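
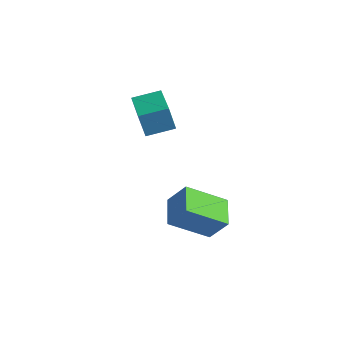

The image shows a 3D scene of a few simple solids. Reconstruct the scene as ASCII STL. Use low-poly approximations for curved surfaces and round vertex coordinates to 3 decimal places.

solid 
facet normal -0.593 -0.598 0.540
outer loop
vertex 3.233 -3.855 -1.534
vertex 2.436 -2.766 -1.203
vertex 2.492 -4.075 -2.592
endloop
endfacet
facet normal 0.573 -0.784 -0.238
outer loop
vertex 3.684 -2.874 -3.677
vertex 3.233 -3.855 -1.534
vertex 2.492 -4.075 -2.592
endloop
endfacet
facet normal -0.593 -0.598 0.539
outer loop
vertex 2.492 -4.075 -2.592
vertex 2.436 -2.766 -1.203
vertex 1.695 -2.985 -2.261
endloop
endfacet
facet normal -0.565 -0.168 -0.807
outer loop
vertex 1.695 -2.985 -2.261
vertex 3.684 -2.874 -3.677
vertex 2.492 -4.075 -2.592
endloop
endfacet
facet normal 0.565 0.168 0.807
outer loop
vertex 3.233 -3.855 -1.534
vertex 3.628 -1.565 -2.288
vertex 2.436 -2.766 -1.203
endloop
endfacet
facet normal 0.573 -0.784 -0.239
outer loop
vertex 4.425 -2.655 -2.619
vertex 3.233 -3.855 -1.534
vertex 3.684 -2.874 -3.677
endloop
endfacet
facet normal 0.565 0.168 0.807
outer loop
vertex 4.425 -2.655 -2.619
vertex 3.628 -1.565 -2.288
vertex 3.233 -3.855 -1.534
endloop
endfacet
facet normal -0.573 0.784 0.239
outer loop
vertex 2.436 -2.766 -1.203
vertex 3.628 -1.565 -2.288
vertex 1.695 -2.985 -2.261
endloop
endfacet
facet normal -0.565 -0.168 -0.807
outer loop
vertex 2.887 -1.785 -3.346
vertex 3.684 -2.874 -3.677
vertex 1.695 -2.985 -2.261
endloop
endfacet
facet normal -0.573 0.784 0.238
outer loop
vertex 1.695 -2.985 -2.261
vertex 3.628 -1.565 -2.288
vertex 2.887 -1.785 -3.346
endloop
endfacet
facet normal 0.593 0.598 -0.539
outer loop
vertex 2.887 -1.785 -3.346
vertex 4.425 -2.655 -2.619
vertex 3.684 -2.874 -3.677
endloop
endfacet
facet normal 0.593 0.598 -0.540
outer loop
vertex 3.628 -1.565 -2.288
vertex 4.425 -2.655 -2.619
vertex 2.887 -1.785 -3.346
endloop
endfacet
facet normal -0.706 0.688 -0.169
outer loop
vertex -0.716 -2.122 2.367
vertex 0.095 -1.224 2.635
vertex -0.41 -2.075 1.28
endloop
endfacet
facet normal -0.655 -0.725 -0.216
outer loop
vertex 0.945 -3.396 1.605
vertex -0.716 -2.122 2.367
vertex -0.41 -2.075 1.28
endloop
endfacet
facet normal -0.705 0.688 -0.169
outer loop
vertex -0.41 -2.075 1.28
vertex 0.095 -1.224 2.635
vertex 0.402 -1.177 1.548
endloop
endfacet
facet normal 0.271 0.042 -0.962
outer loop
vertex 0.402 -1.177 1.548
vertex 0.945 -3.396 1.605
vertex -0.41 -2.075 1.28
endloop
endfacet
facet normal -0.271 -0.042 0.962
outer loop
vertex -0.716 -2.122 2.367
vertex 1.45 -2.545 2.96
vertex 0.095 -1.224 2.635
endloop
endfacet
facet normal -0.655 -0.724 -0.216
outer loop
vertex 0.638 -3.443 2.692
vertex -0.716 -2.122 2.367
vertex 0.945 -3.396 1.605
endloop
endfacet
facet normal -0.271 -0.042 0.962
outer loop
vertex 0.638 -3.443 2.692
vertex 1.45 -2.545 2.96
vertex -0.716 -2.122 2.367
endloop
endfacet
facet normal 0.654 0.725 0.216
outer loop
vertex 0.095 -1.224 2.635
vertex 1.45 -2.545 2.96
vertex 0.402 -1.177 1.548
endloop
endfacet
facet normal 0.272 0.042 -0.962
outer loop
vertex 1.756 -2.498 1.873
vertex 0.945 -3.396 1.605
vertex 0.402 -1.177 1.548
endloop
endfacet
facet normal 0.655 0.724 0.216
outer loop
vertex 0.402 -1.177 1.548
vertex 1.45 -2.545 2.96
vertex 1.756 -2.498 1.873
endloop
endfacet
facet normal 0.706 -0.688 0.170
outer loop
vertex 1.756 -2.498 1.873
vertex 0.638 -3.443 2.692
vertex 0.945 -3.396 1.605
endloop
endfacet
facet normal 0.705 -0.688 0.169
outer loop
vertex 1.45 -2.545 2.96
vertex 0.638 -3.443 2.692
vertex 1.756 -2.498 1.873
endloop
endfacet

endsolid


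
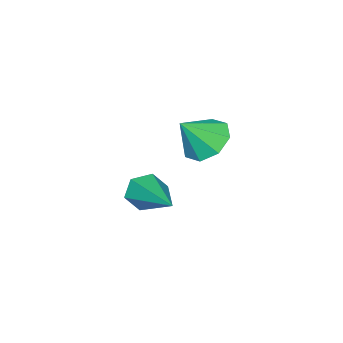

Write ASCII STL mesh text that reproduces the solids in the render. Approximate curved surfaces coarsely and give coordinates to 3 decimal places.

solid 
facet normal -0.618 0.261 -0.742
outer loop
vertex 2.872 -0.06 -0.172
vertex 2.432 0.205 0.288
vertex 2.967 0.449 -0.072
endloop
endfacet
facet normal 0.976 -0.151 -0.157
outer loop
vertex 2.872 -0.06 -0.172
vertex 2.967 0.449 -0.072
vertex 3.068 -0.065 1.052
endloop
endfacet
facet normal -0.618 0.263 -0.741
outer loop
vertex 2.967 0.449 -0.072
vertex 2.432 0.205 0.288
vertex 2.749 0.816 0.24
endloop
endfacet
facet normal 0.894 0.432 0.117
outer loop
vertex 2.967 0.449 -0.072
vertex 2.749 0.816 0.24
vertex 3.068 -0.065 1.052
endloop
endfacet
facet normal -0.618 0.262 -0.741
outer loop
vertex 2.749 0.816 0.24
vertex 2.432 0.205 0.288
vertex 2.345 0.825 0.58
endloop
endfacet
facet normal 0.480 0.682 0.552
outer loop
vertex 2.749 0.816 0.24
vertex 2.345 0.825 0.58
vertex 3.068 -0.065 1.052
endloop
endfacet
facet normal -0.618 0.262 -0.741
outer loop
vertex 2.345 0.825 0.58
vertex 2.432 0.205 0.288
vertex 1.992 0.47 0.749
endloop
endfacet
facet normal -0.027 0.451 0.892
outer loop
vertex 2.345 0.825 0.58
vertex 1.992 0.47 0.749
vertex 3.068 -0.065 1.052
endloop
endfacet
facet normal -0.618 0.264 -0.741
outer loop
vertex 1.992 0.47 0.749
vertex 2.432 0.205 0.288
vertex 1.896 -0.039 0.648
endloop
endfacet
facet normal -0.326 -0.125 0.937
outer loop
vertex 1.992 0.47 0.749
vertex 1.896 -0.039 0.648
vertex 3.068 -0.065 1.052
endloop
endfacet
facet normal -0.617 0.262 -0.742
outer loop
vertex 1.896 -0.039 0.648
vertex 2.432 0.205 0.288
vertex 2.114 -0.406 0.337
endloop
endfacet
facet normal -0.244 -0.707 0.663
outer loop
vertex 1.896 -0.039 0.648
vertex 2.114 -0.406 0.337
vertex 3.068 -0.065 1.052
endloop
endfacet
facet normal -0.618 0.262 -0.741
outer loop
vertex 2.114 -0.406 0.337
vertex 2.432 0.205 0.288
vertex 2.518 -0.414 -0.003
endloop
endfacet
facet normal 0.172 -0.958 0.227
outer loop
vertex 2.114 -0.406 0.337
vertex 2.518 -0.414 -0.003
vertex 3.068 -0.065 1.052
endloop
endfacet
facet normal -0.617 0.263 -0.742
outer loop
vertex 2.518 -0.414 -0.003
vertex 2.432 0.205 0.288
vertex 2.872 -0.06 -0.172
endloop
endfacet
facet normal 0.676 -0.729 -0.111
outer loop
vertex 2.518 -0.414 -0.003
vertex 2.872 -0.06 -0.172
vertex 3.068 -0.065 1.052
endloop
endfacet
facet normal -0.484 -0.800 -0.355
outer loop
vertex 2.485 -2.052 -1.967
vertex 2.282 -1.738 -2.398
vertex 2.778 -2.013 -2.455
endloop
endfacet
facet normal 0.803 -0.388 0.451
outer loop
vertex 2.485 -2.052 -1.967
vertex 2.778 -2.013 -2.455
vertex 3.258 -0.122 -1.682
endloop
endfacet
facet normal -0.484 -0.801 -0.353
outer loop
vertex 2.778 -2.013 -2.455
vertex 2.282 -1.738 -2.398
vertex 2.574 -1.7 -2.885
endloop
endfacet
facet normal 0.891 -0.041 -0.453
outer loop
vertex 2.778 -2.013 -2.455
vertex 2.574 -1.7 -2.885
vertex 3.258 -0.122 -1.682
endloop
endfacet
facet normal -0.484 -0.801 -0.353
outer loop
vertex 2.574 -1.7 -2.885
vertex 2.282 -1.738 -2.398
vertex 2.078 -1.425 -2.828
endloop
endfacet
facet normal 0.203 0.536 -0.819
outer loop
vertex 2.574 -1.7 -2.885
vertex 2.078 -1.425 -2.828
vertex 3.258 -0.122 -1.682
endloop
endfacet
facet normal -0.482 -0.801 -0.354
outer loop
vertex 2.078 -1.425 -2.828
vertex 2.282 -1.738 -2.398
vertex 1.785 -1.464 -2.341
endloop
endfacet
facet normal -0.573 0.769 -0.283
outer loop
vertex 2.078 -1.425 -2.828
vertex 1.785 -1.464 -2.341
vertex 3.258 -0.122 -1.682
endloop
endfacet
facet normal -0.482 -0.801 -0.354
outer loop
vertex 1.785 -1.464 -2.341
vertex 2.282 -1.738 -2.398
vertex 1.989 -1.777 -1.91
endloop
endfacet
facet normal -0.662 0.422 0.620
outer loop
vertex 1.785 -1.464 -2.341
vertex 1.989 -1.777 -1.91
vertex 3.258 -0.122 -1.682
endloop
endfacet
facet normal -0.484 -0.800 -0.355
outer loop
vertex 1.989 -1.777 -1.91
vertex 2.282 -1.738 -2.398
vertex 2.485 -2.052 -1.967
endloop
endfacet
facet normal 0.027 -0.156 0.987
outer loop
vertex 1.989 -1.777 -1.91
vertex 2.485 -2.052 -1.967
vertex 3.258 -0.122 -1.682
endloop
endfacet

endsolid


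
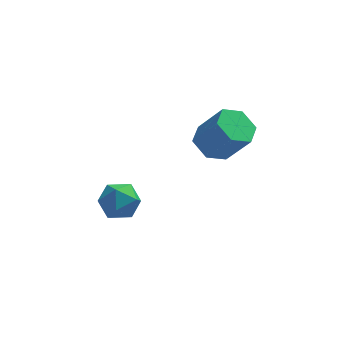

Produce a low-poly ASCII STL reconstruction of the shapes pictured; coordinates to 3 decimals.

solid 
facet normal -0.518 0.270 -0.812
outer loop
vertex 2.563 -4.226 0.564
vertex 2.054 -3.632 1.086
vertex 2.848 -3.337 0.678
endloop
endfacet
facet normal 0.800 -0.183 -0.572
outer loop
vertex 2.563 -4.226 0.564
vertex 2.848 -3.337 0.678
vertex 3.475 -4.701 1.992
endloop
endfacet
facet normal 0.800 -0.183 -0.571
outer loop
vertex 3.475 -4.701 1.992
vertex 2.848 -3.337 0.678
vertex 3.759 -3.813 2.106
endloop
endfacet
facet normal 0.518 -0.270 0.812
outer loop
vertex 3.475 -4.701 1.992
vertex 3.759 -3.813 2.106
vertex 2.966 -4.108 2.514
endloop
endfacet
facet normal -0.518 0.270 -0.812
outer loop
vertex 2.848 -3.337 0.678
vertex 2.054 -3.632 1.086
vertex 2.339 -2.744 1.2
endloop
endfacet
facet normal 0.662 0.727 -0.180
outer loop
vertex 2.848 -3.337 0.678
vertex 2.339 -2.744 1.2
vertex 3.759 -3.813 2.106
endloop
endfacet
facet normal 0.663 0.726 -0.182
outer loop
vertex 3.759 -3.813 2.106
vertex 2.339 -2.744 1.2
vertex 3.251 -3.219 2.628
endloop
endfacet
facet normal 0.518 -0.270 0.812
outer loop
vertex 3.759 -3.813 2.106
vertex 3.251 -3.219 2.628
vertex 2.966 -4.108 2.514
endloop
endfacet
facet normal -0.518 0.270 -0.812
outer loop
vertex 2.339 -2.744 1.2
vertex 2.054 -3.632 1.086
vertex 1.545 -3.039 1.608
endloop
endfacet
facet normal -0.137 0.910 0.391
outer loop
vertex 2.339 -2.744 1.2
vertex 1.545 -3.039 1.608
vertex 3.251 -3.219 2.628
endloop
endfacet
facet normal -0.137 0.910 0.391
outer loop
vertex 3.251 -3.219 2.628
vertex 1.545 -3.039 1.608
vertex 2.457 -3.514 3.036
endloop
endfacet
facet normal 0.518 -0.270 0.812
outer loop
vertex 3.251 -3.219 2.628
vertex 2.457 -3.514 3.036
vertex 2.966 -4.108 2.514
endloop
endfacet
facet normal -0.518 0.270 -0.812
outer loop
vertex 1.545 -3.039 1.608
vertex 2.054 -3.632 1.086
vertex 1.261 -3.927 1.494
endloop
endfacet
facet normal -0.800 0.182 0.572
outer loop
vertex 1.545 -3.039 1.608
vertex 1.261 -3.927 1.494
vertex 2.457 -3.514 3.036
endloop
endfacet
facet normal -0.800 0.183 0.571
outer loop
vertex 2.457 -3.514 3.036
vertex 1.261 -3.927 1.494
vertex 2.172 -4.403 2.922
endloop
endfacet
facet normal 0.518 -0.270 0.812
outer loop
vertex 2.457 -3.514 3.036
vertex 2.172 -4.403 2.922
vertex 2.966 -4.108 2.514
endloop
endfacet
facet normal -0.518 0.270 -0.812
outer loop
vertex 1.261 -3.927 1.494
vertex 2.054 -3.632 1.086
vertex 1.769 -4.521 0.972
endloop
endfacet
facet normal -0.663 -0.726 0.181
outer loop
vertex 1.261 -3.927 1.494
vertex 1.769 -4.521 0.972
vertex 2.172 -4.403 2.922
endloop
endfacet
facet normal -0.662 -0.727 0.181
outer loop
vertex 2.172 -4.403 2.922
vertex 1.769 -4.521 0.972
vertex 2.681 -4.996 2.4
endloop
endfacet
facet normal 0.518 -0.270 0.812
outer loop
vertex 2.172 -4.403 2.922
vertex 2.681 -4.996 2.4
vertex 2.966 -4.108 2.514
endloop
endfacet
facet normal -0.518 0.270 -0.812
outer loop
vertex 1.769 -4.521 0.972
vertex 2.054 -3.632 1.086
vertex 2.563 -4.226 0.564
endloop
endfacet
facet normal 0.137 -0.910 -0.391
outer loop
vertex 1.769 -4.521 0.972
vertex 2.563 -4.226 0.564
vertex 2.681 -4.996 2.4
endloop
endfacet
facet normal 0.137 -0.910 -0.391
outer loop
vertex 2.681 -4.996 2.4
vertex 2.563 -4.226 0.564
vertex 3.475 -4.701 1.992
endloop
endfacet
facet normal 0.518 -0.270 0.812
outer loop
vertex 2.681 -4.996 2.4
vertex 3.475 -4.701 1.992
vertex 2.966 -4.108 2.514
endloop
endfacet
facet normal 0.075 0.913 0.401
outer loop
vertex -1.458 -2.418 -2.886
vertex -2.083 -2.677 -2.18
vertex -1.122 -2.81 -2.056
endloop
endfacet
facet normal 0.680 0.730 0.069
outer loop
vertex -1.458 -2.418 -2.886
vertex -1.122 -2.81 -2.056
vertex -0.742 -3.083 -2.915
endloop
endfacet
facet normal 0.524 0.591 -0.614
outer loop
vertex -1.458 -2.418 -2.886
vertex -0.742 -3.083 -2.915
vertex -1.468 -3.119 -3.569
endloop
endfacet
facet normal -0.176 0.688 -0.704
outer loop
vertex -1.458 -2.418 -2.886
vertex -1.468 -3.119 -3.569
vertex -2.297 -2.867 -3.115
endloop
endfacet
facet normal -0.454 0.888 -0.076
outer loop
vertex -1.458 -2.418 -2.886
vertex -2.297 -2.867 -3.115
vertex -2.083 -2.677 -2.18
endloop
endfacet
facet normal 0.921 0.129 0.367
outer loop
vertex -0.742 -3.083 -2.915
vertex -1.122 -2.81 -2.056
vertex -0.923 -3.753 -2.225
endloop
endfacet
facet normal -0.058 0.425 0.903
outer loop
vertex -1.122 -2.81 -2.056
vertex -2.083 -2.677 -2.18
vertex -1.752 -3.501 -1.771
endloop
endfacet
facet normal -0.915 0.383 0.132
outer loop
vertex -2.083 -2.677 -2.18
vertex -2.297 -2.867 -3.115
vertex -2.478 -3.537 -2.425
endloop
endfacet
facet normal -0.465 0.060 -0.883
outer loop
vertex -2.297 -2.867 -3.115
vertex -1.468 -3.119 -3.569
vertex -2.098 -3.81 -3.284
endloop
endfacet
facet normal 0.669 -0.097 -0.737
outer loop
vertex -1.468 -3.119 -3.569
vertex -0.742 -3.083 -2.915
vertex -1.137 -3.943 -3.16
endloop
endfacet
facet normal 0.176 -0.688 0.704
outer loop
vertex -1.762 -4.202 -2.454
vertex -0.923 -3.753 -2.225
vertex -1.752 -3.501 -1.771
endloop
endfacet
facet normal -0.524 -0.591 0.614
outer loop
vertex -1.762 -4.202 -2.454
vertex -1.752 -3.501 -1.771
vertex -2.478 -3.537 -2.425
endloop
endfacet
facet normal -0.680 -0.730 -0.069
outer loop
vertex -1.762 -4.202 -2.454
vertex -2.478 -3.537 -2.425
vertex -2.098 -3.81 -3.284
endloop
endfacet
facet normal -0.075 -0.913 -0.401
outer loop
vertex -1.762 -4.202 -2.454
vertex -2.098 -3.81 -3.284
vertex -1.137 -3.943 -3.16
endloop
endfacet
facet normal 0.454 -0.888 0.076
outer loop
vertex -1.762 -4.202 -2.454
vertex -1.137 -3.943 -3.16
vertex -0.923 -3.753 -2.225
endloop
endfacet
facet normal 0.465 -0.060 0.883
outer loop
vertex -1.752 -3.501 -1.771
vertex -0.923 -3.753 -2.225
vertex -1.122 -2.81 -2.056
endloop
endfacet
facet normal -0.669 0.097 0.737
outer loop
vertex -2.478 -3.537 -2.425
vertex -1.752 -3.501 -1.771
vertex -2.083 -2.677 -2.18
endloop
endfacet
facet normal -0.921 -0.129 -0.367
outer loop
vertex -2.098 -3.81 -3.284
vertex -2.478 -3.537 -2.425
vertex -2.297 -2.867 -3.115
endloop
endfacet
facet normal 0.058 -0.425 -0.903
outer loop
vertex -1.137 -3.943 -3.16
vertex -2.098 -3.81 -3.284
vertex -1.468 -3.119 -3.569
endloop
endfacet
facet normal 0.915 -0.383 -0.132
outer loop
vertex -0.923 -3.753 -2.225
vertex -1.137 -3.943 -3.16
vertex -0.742 -3.083 -2.915
endloop
endfacet

endsolid


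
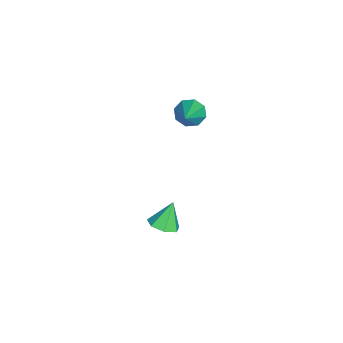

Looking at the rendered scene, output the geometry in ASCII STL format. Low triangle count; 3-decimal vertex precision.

solid 
facet normal -0.836 0.040 -0.548
outer loop
vertex -0.653 -1.415 1.86
vertex -1.049 -1.254 2.476
vertex -0.689 -0.85 1.956
endloop
endfacet
facet normal 0.805 0.149 -0.574
outer loop
vertex -0.653 -1.415 1.86
vertex -0.689 -0.85 1.956
vertex 0.489 -1.326 3.484
endloop
endfacet
facet normal -0.835 0.039 -0.548
outer loop
vertex -0.689 -0.85 1.956
vertex -1.049 -1.254 2.476
vertex -0.937 -0.522 2.357
endloop
endfacet
facet normal 0.613 0.754 -0.238
outer loop
vertex -0.689 -0.85 1.956
vertex -0.937 -0.522 2.357
vertex 0.489 -1.326 3.484
endloop
endfacet
facet normal -0.836 0.039 -0.547
outer loop
vertex -0.937 -0.522 2.357
vertex -1.049 -1.254 2.476
vertex -1.25 -0.622 2.828
endloop
endfacet
facet normal 0.236 0.907 0.349
outer loop
vertex -0.937 -0.522 2.357
vertex -1.25 -0.622 2.828
vertex 0.489 -1.326 3.484
endloop
endfacet
facet normal -0.836 0.039 -0.548
outer loop
vertex -1.25 -0.622 2.828
vertex -1.049 -1.254 2.476
vertex -1.445 -1.093 3.092
endloop
endfacet
facet normal -0.109 0.520 0.847
outer loop
vertex -1.25 -0.622 2.828
vertex -1.445 -1.093 3.092
vertex 0.489 -1.326 3.484
endloop
endfacet
facet normal -0.836 0.040 -0.548
outer loop
vertex -1.445 -1.093 3.092
vertex -1.049 -1.254 2.476
vertex -1.409 -1.658 2.996
endloop
endfacet
facet normal -0.216 -0.177 0.960
outer loop
vertex -1.445 -1.093 3.092
vertex -1.409 -1.658 2.996
vertex 0.489 -1.326 3.484
endloop
endfacet
facet normal -0.835 0.039 -0.548
outer loop
vertex -1.409 -1.658 2.996
vertex -1.049 -1.254 2.476
vertex -1.161 -1.986 2.595
endloop
endfacet
facet normal -0.024 -0.781 0.624
outer loop
vertex -1.409 -1.658 2.996
vertex -1.161 -1.986 2.595
vertex 0.489 -1.326 3.484
endloop
endfacet
facet normal -0.836 0.039 -0.548
outer loop
vertex -1.161 -1.986 2.595
vertex -1.049 -1.254 2.476
vertex -0.848 -1.885 2.125
endloop
endfacet
facet normal 0.355 -0.934 0.035
outer loop
vertex -1.161 -1.986 2.595
vertex -0.848 -1.885 2.125
vertex 0.489 -1.326 3.484
endloop
endfacet
facet normal -0.836 0.038 -0.547
outer loop
vertex -0.848 -1.885 2.125
vertex -1.049 -1.254 2.476
vertex -0.653 -1.415 1.86
endloop
endfacet
facet normal 0.698 -0.549 -0.460
outer loop
vertex -0.848 -1.885 2.125
vertex -0.653 -1.415 1.86
vertex 0.489 -1.326 3.484
endloop
endfacet
facet normal 0.364 -0.283 -0.887
outer loop
vertex 2.008 -2.089 -3.41
vertex 1.283 -2.217 -3.667
vertex 1.703 -1.561 -3.704
endloop
endfacet
facet normal 0.563 0.626 0.539
outer loop
vertex 2.008 -2.089 -3.41
vertex 1.703 -1.561 -3.704
vertex 0.777 -1.823 -2.433
endloop
endfacet
facet normal 0.363 -0.283 -0.888
outer loop
vertex 1.703 -1.561 -3.704
vertex 1.283 -2.217 -3.667
vertex 1.082 -1.527 -3.969
endloop
endfacet
facet normal -0.025 0.983 0.184
outer loop
vertex 1.703 -1.561 -3.704
vertex 1.082 -1.527 -3.969
vertex 0.777 -1.823 -2.433
endloop
endfacet
facet normal 0.363 -0.283 -0.888
outer loop
vertex 1.082 -1.527 -3.969
vertex 1.283 -2.217 -3.667
vertex 0.611 -2.012 -4.007
endloop
endfacet
facet normal -0.717 0.697 -0.008
outer loop
vertex 1.082 -1.527 -3.969
vertex 0.611 -2.012 -4.007
vertex 0.777 -1.823 -2.433
endloop
endfacet
facet normal 0.363 -0.282 -0.888
outer loop
vertex 0.611 -2.012 -4.007
vertex 1.283 -2.217 -3.667
vertex 0.647 -2.652 -3.789
endloop
endfacet
facet normal -0.994 -0.019 0.107
outer loop
vertex 0.611 -2.012 -4.007
vertex 0.647 -2.652 -3.789
vertex 0.777 -1.823 -2.433
endloop
endfacet
facet normal 0.364 -0.284 -0.887
outer loop
vertex 0.647 -2.652 -3.789
vertex 1.283 -2.217 -3.667
vertex 1.161 -2.964 -3.478
endloop
endfacet
facet normal -0.646 -0.622 0.442
outer loop
vertex 0.647 -2.652 -3.789
vertex 1.161 -2.964 -3.478
vertex 0.777 -1.823 -2.433
endloop
endfacet
facet normal 0.363 -0.284 -0.887
outer loop
vertex 1.161 -2.964 -3.478
vertex 1.283 -2.217 -3.667
vertex 1.767 -2.714 -3.31
endloop
endfacet
facet normal 0.066 -0.662 0.747
outer loop
vertex 1.161 -2.964 -3.478
vertex 1.767 -2.714 -3.31
vertex 0.777 -1.823 -2.433
endloop
endfacet
facet normal 0.364 -0.282 -0.887
outer loop
vertex 1.767 -2.714 -3.31
vertex 1.283 -2.217 -3.667
vertex 2.008 -2.089 -3.41
endloop
endfacet
facet normal 0.604 -0.106 0.790
outer loop
vertex 1.767 -2.714 -3.31
vertex 2.008 -2.089 -3.41
vertex 0.777 -1.823 -2.433
endloop
endfacet

endsolid


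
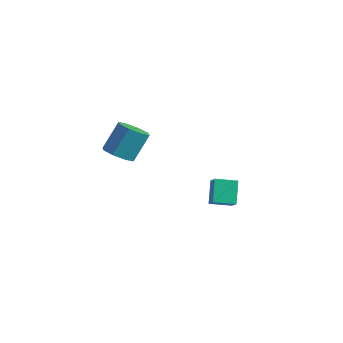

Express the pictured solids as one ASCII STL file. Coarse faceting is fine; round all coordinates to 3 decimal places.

solid 
facet normal -0.675 -0.710 0.199
outer loop
vertex -1.937 1.162 -4.078
vertex -2.502 2.015 -2.954
vertex -2.548 1.57 -4.695
endloop
endfacet
facet normal 0.372 -0.561 -0.739
outer loop
vertex -1.698 2.465 -4.946
vertex -1.937 1.162 -4.078
vertex -2.548 1.57 -4.695
endloop
endfacet
facet normal -0.675 -0.711 0.199
outer loop
vertex -2.548 1.57 -4.695
vertex -2.502 2.015 -2.954
vertex -3.114 2.423 -3.571
endloop
endfacet
facet normal -0.637 0.425 -0.643
outer loop
vertex -3.114 2.423 -3.571
vertex -1.698 2.465 -4.946
vertex -2.548 1.57 -4.695
endloop
endfacet
facet normal 0.637 -0.425 0.643
outer loop
vertex -1.937 1.162 -4.078
vertex -1.652 2.91 -3.205
vertex -2.502 2.015 -2.954
endloop
endfacet
facet normal 0.372 -0.561 -0.740
outer loop
vertex -1.086 2.057 -4.329
vertex -1.937 1.162 -4.078
vertex -1.698 2.465 -4.946
endloop
endfacet
facet normal 0.637 -0.425 0.643
outer loop
vertex -1.086 2.057 -4.329
vertex -1.652 2.91 -3.205
vertex -1.937 1.162 -4.078
endloop
endfacet
facet normal -0.372 0.561 0.740
outer loop
vertex -2.502 2.015 -2.954
vertex -1.652 2.91 -3.205
vertex -3.114 2.423 -3.571
endloop
endfacet
facet normal -0.637 0.425 -0.643
outer loop
vertex -2.263 3.318 -3.822
vertex -1.698 2.465 -4.946
vertex -3.114 2.423 -3.571
endloop
endfacet
facet normal -0.372 0.561 0.739
outer loop
vertex -3.114 2.423 -3.571
vertex -1.652 2.91 -3.205
vertex -2.263 3.318 -3.822
endloop
endfacet
facet normal 0.675 0.710 -0.200
outer loop
vertex -2.263 3.318 -3.822
vertex -1.086 2.057 -4.329
vertex -1.698 2.465 -4.946
endloop
endfacet
facet normal 0.675 0.710 -0.199
outer loop
vertex -1.652 2.91 -3.205
vertex -1.086 2.057 -4.329
vertex -2.263 3.318 -3.822
endloop
endfacet
facet normal -0.097 -0.566 -0.819
outer loop
vertex -2.855 -4.571 1.777
vertex -3.657 -4.217 1.627
vertex -2.825 -4.013 1.388
endloop
endfacet
facet normal 0.994 -0.092 -0.055
outer loop
vertex -2.855 -4.571 1.777
vertex -2.825 -4.013 1.388
vertex -2.68 -3.558 3.242
endloop
endfacet
facet normal 0.994 -0.092 -0.055
outer loop
vertex -2.68 -3.558 3.242
vertex -2.825 -4.013 1.388
vertex -2.65 -3.0 2.853
endloop
endfacet
facet normal 0.098 0.566 0.819
outer loop
vertex -2.68 -3.558 3.242
vertex -2.65 -3.0 2.853
vertex -3.483 -3.203 3.093
endloop
endfacet
facet normal -0.097 -0.565 -0.819
outer loop
vertex -2.825 -4.013 1.388
vertex -3.657 -4.217 1.627
vertex -3.282 -3.574 1.139
endloop
endfacet
facet normal 0.735 0.514 -0.443
outer loop
vertex -2.825 -4.013 1.388
vertex -3.282 -3.574 1.139
vertex -2.65 -3.0 2.853
endloop
endfacet
facet normal 0.734 0.515 -0.443
outer loop
vertex -2.65 -3.0 2.853
vertex -3.282 -3.574 1.139
vertex -3.108 -2.561 2.604
endloop
endfacet
facet normal 0.098 0.566 0.818
outer loop
vertex -2.65 -3.0 2.853
vertex -3.108 -2.561 2.604
vertex -3.483 -3.203 3.093
endloop
endfacet
facet normal -0.096 -0.565 -0.819
outer loop
vertex -3.282 -3.574 1.139
vertex -3.657 -4.217 1.627
vertex -3.96 -3.512 1.176
endloop
endfacet
facet normal 0.044 0.819 -0.572
outer loop
vertex -3.282 -3.574 1.139
vertex -3.96 -3.512 1.176
vertex -3.108 -2.561 2.604
endloop
endfacet
facet normal 0.045 0.819 -0.572
outer loop
vertex -3.108 -2.561 2.604
vertex -3.96 -3.512 1.176
vertex -3.785 -2.498 2.641
endloop
endfacet
facet normal 0.097 0.566 0.818
outer loop
vertex -3.108 -2.561 2.604
vertex -3.785 -2.498 2.641
vertex -3.483 -3.203 3.093
endloop
endfacet
facet normal -0.098 -0.566 -0.819
outer loop
vertex -3.96 -3.512 1.176
vertex -3.657 -4.217 1.627
vertex -4.46 -3.862 1.478
endloop
endfacet
facet normal -0.672 0.644 -0.366
outer loop
vertex -3.96 -3.512 1.176
vertex -4.46 -3.862 1.478
vertex -3.785 -2.498 2.641
endloop
endfacet
facet normal -0.672 0.644 -0.365
outer loop
vertex -3.785 -2.498 2.641
vertex -4.46 -3.862 1.478
vertex -4.285 -2.849 2.943
endloop
endfacet
facet normal 0.097 0.566 0.819
outer loop
vertex -3.785 -2.498 2.641
vertex -4.285 -2.849 2.943
vertex -3.483 -3.203 3.093
endloop
endfacet
facet normal -0.098 -0.566 -0.819
outer loop
vertex -4.46 -3.862 1.478
vertex -3.657 -4.217 1.627
vertex -4.49 -4.42 1.867
endloop
endfacet
facet normal -0.994 0.092 0.055
outer loop
vertex -4.46 -3.862 1.478
vertex -4.49 -4.42 1.867
vertex -4.285 -2.849 2.943
endloop
endfacet
facet normal -0.994 0.092 0.055
outer loop
vertex -4.285 -2.849 2.943
vertex -4.49 -4.42 1.867
vertex -4.315 -3.407 3.332
endloop
endfacet
facet normal 0.097 0.566 0.819
outer loop
vertex -4.285 -2.849 2.943
vertex -4.315 -3.407 3.332
vertex -3.483 -3.203 3.093
endloop
endfacet
facet normal -0.098 -0.566 -0.818
outer loop
vertex -4.49 -4.42 1.867
vertex -3.657 -4.217 1.627
vertex -4.032 -4.859 2.116
endloop
endfacet
facet normal -0.734 -0.514 0.443
outer loop
vertex -4.49 -4.42 1.867
vertex -4.032 -4.859 2.116
vertex -4.315 -3.407 3.332
endloop
endfacet
facet normal -0.735 -0.514 0.443
outer loop
vertex -4.315 -3.407 3.332
vertex -4.032 -4.859 2.116
vertex -3.858 -3.846 3.581
endloop
endfacet
facet normal 0.097 0.565 0.819
outer loop
vertex -4.315 -3.407 3.332
vertex -3.858 -3.846 3.581
vertex -3.483 -3.203 3.093
endloop
endfacet
facet normal -0.097 -0.566 -0.818
outer loop
vertex -4.032 -4.859 2.116
vertex -3.657 -4.217 1.627
vertex -3.355 -4.922 2.079
endloop
endfacet
facet normal -0.045 -0.819 0.572
outer loop
vertex -4.032 -4.859 2.116
vertex -3.355 -4.922 2.079
vertex -3.858 -3.846 3.581
endloop
endfacet
facet normal -0.044 -0.819 0.572
outer loop
vertex -3.858 -3.846 3.581
vertex -3.355 -4.922 2.079
vertex -3.18 -3.908 3.544
endloop
endfacet
facet normal 0.096 0.565 0.819
outer loop
vertex -3.858 -3.846 3.581
vertex -3.18 -3.908 3.544
vertex -3.483 -3.203 3.093
endloop
endfacet
facet normal -0.097 -0.566 -0.819
outer loop
vertex -3.355 -4.922 2.079
vertex -3.657 -4.217 1.627
vertex -2.855 -4.571 1.777
endloop
endfacet
facet normal 0.672 -0.644 0.365
outer loop
vertex -3.355 -4.922 2.079
vertex -2.855 -4.571 1.777
vertex -3.18 -3.908 3.544
endloop
endfacet
facet normal 0.672 -0.644 0.365
outer loop
vertex -3.18 -3.908 3.544
vertex -2.855 -4.571 1.777
vertex -2.68 -3.558 3.242
endloop
endfacet
facet normal 0.098 0.566 0.819
outer loop
vertex -3.18 -3.908 3.544
vertex -2.68 -3.558 3.242
vertex -3.483 -3.203 3.093
endloop
endfacet

endsolid


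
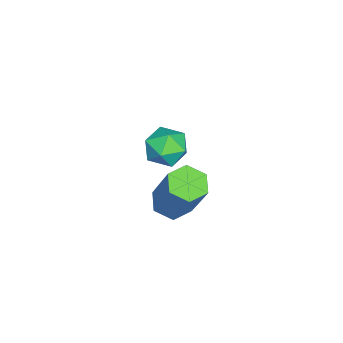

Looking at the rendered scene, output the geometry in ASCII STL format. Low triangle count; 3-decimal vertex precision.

solid 
facet normal -0.940 0.047 0.337
outer loop
vertex -0.695 -0.064 -3.381
vertex -0.459 -0.345 -2.683
vertex -0.467 0.433 -2.813
endloop
endfacet
facet normal -0.820 0.551 -0.153
outer loop
vertex -0.695 -0.064 -3.381
vertex -0.467 0.433 -2.813
vertex -0.244 0.558 -3.559
endloop
endfacet
facet normal -0.614 0.229 -0.756
outer loop
vertex -0.695 -0.064 -3.381
vertex -0.244 0.558 -3.559
vertex -0.098 -0.143 -3.89
endloop
endfacet
facet normal -0.607 -0.474 -0.638
outer loop
vertex -0.695 -0.064 -3.381
vertex -0.098 -0.143 -3.89
vertex -0.231 -0.701 -3.349
endloop
endfacet
facet normal -0.809 -0.587 0.037
outer loop
vertex -0.695 -0.064 -3.381
vertex -0.231 -0.701 -3.349
vertex -0.459 -0.345 -2.683
endloop
endfacet
facet normal -0.279 0.957 0.077
outer loop
vertex -0.244 0.558 -3.559
vertex -0.467 0.433 -2.813
vertex 0.271 0.661 -2.971
endloop
endfacet
facet normal -0.474 0.140 0.869
outer loop
vertex -0.467 0.433 -2.813
vertex -0.459 -0.345 -2.683
vertex 0.138 0.103 -2.43
endloop
endfacet
facet normal -0.261 -0.886 0.384
outer loop
vertex -0.459 -0.345 -2.683
vertex -0.231 -0.701 -3.349
vertex 0.284 -0.598 -2.761
endloop
endfacet
facet normal 0.065 -0.703 -0.709
outer loop
vertex -0.231 -0.701 -3.349
vertex -0.098 -0.143 -3.89
vertex 0.507 -0.473 -3.507
endloop
endfacet
facet normal 0.054 0.436 -0.899
outer loop
vertex -0.098 -0.143 -3.89
vertex -0.244 0.558 -3.559
vertex 0.499 0.305 -3.637
endloop
endfacet
facet normal 0.607 0.474 0.638
outer loop
vertex 0.735 0.024 -2.939
vertex 0.271 0.661 -2.971
vertex 0.138 0.103 -2.43
endloop
endfacet
facet normal 0.614 -0.229 0.756
outer loop
vertex 0.735 0.024 -2.939
vertex 0.138 0.103 -2.43
vertex 0.284 -0.598 -2.761
endloop
endfacet
facet normal 0.820 -0.551 0.153
outer loop
vertex 0.735 0.024 -2.939
vertex 0.284 -0.598 -2.761
vertex 0.507 -0.473 -3.507
endloop
endfacet
facet normal 0.940 -0.047 -0.337
outer loop
vertex 0.735 0.024 -2.939
vertex 0.507 -0.473 -3.507
vertex 0.499 0.305 -3.637
endloop
endfacet
facet normal 0.809 0.587 -0.037
outer loop
vertex 0.735 0.024 -2.939
vertex 0.499 0.305 -3.637
vertex 0.271 0.661 -2.971
endloop
endfacet
facet normal -0.065 0.703 0.709
outer loop
vertex 0.138 0.103 -2.43
vertex 0.271 0.661 -2.971
vertex -0.467 0.433 -2.813
endloop
endfacet
facet normal -0.054 -0.436 0.899
outer loop
vertex 0.284 -0.598 -2.761
vertex 0.138 0.103 -2.43
vertex -0.459 -0.345 -2.683
endloop
endfacet
facet normal 0.279 -0.957 -0.077
outer loop
vertex 0.507 -0.473 -3.507
vertex 0.284 -0.598 -2.761
vertex -0.231 -0.701 -3.349
endloop
endfacet
facet normal 0.474 -0.140 -0.869
outer loop
vertex 0.499 0.305 -3.637
vertex 0.507 -0.473 -3.507
vertex -0.098 -0.143 -3.89
endloop
endfacet
facet normal 0.261 0.886 -0.384
outer loop
vertex 0.271 0.661 -2.971
vertex 0.499 0.305 -3.637
vertex -0.244 0.558 -3.559
endloop
endfacet
facet normal -0.347 -0.341 -0.874
outer loop
vertex 3.564 1.234 -3.06
vertex 3.019 1.036 -2.766
vertex 3.055 1.635 -3.014
endloop
endfacet
facet normal 0.515 0.709 -0.482
outer loop
vertex 3.564 1.234 -3.06
vertex 3.055 1.635 -3.014
vertex 4.246 1.902 -1.349
endloop
endfacet
facet normal 0.515 0.709 -0.482
outer loop
vertex 4.246 1.902 -1.349
vertex 3.055 1.635 -3.014
vertex 3.736 2.304 -1.303
endloop
endfacet
facet normal 0.348 0.342 0.873
outer loop
vertex 4.246 1.902 -1.349
vertex 3.736 2.304 -1.303
vertex 3.701 1.704 -1.054
endloop
endfacet
facet normal -0.347 -0.341 -0.874
outer loop
vertex 3.055 1.635 -3.014
vertex 3.019 1.036 -2.766
vertex 2.51 1.437 -2.72
endloop
endfacet
facet normal -0.420 0.889 -0.180
outer loop
vertex 3.055 1.635 -3.014
vertex 2.51 1.437 -2.72
vertex 3.736 2.304 -1.303
endloop
endfacet
facet normal -0.421 0.889 -0.180
outer loop
vertex 3.736 2.304 -1.303
vertex 2.51 1.437 -2.72
vertex 3.192 2.106 -1.008
endloop
endfacet
facet normal 0.349 0.342 0.873
outer loop
vertex 3.736 2.304 -1.303
vertex 3.192 2.106 -1.008
vertex 3.701 1.704 -1.054
endloop
endfacet
facet normal -0.348 -0.342 -0.873
outer loop
vertex 2.51 1.437 -2.72
vertex 3.019 1.036 -2.766
vertex 2.474 0.838 -2.471
endloop
endfacet
facet normal -0.936 0.182 0.302
outer loop
vertex 2.51 1.437 -2.72
vertex 2.474 0.838 -2.471
vertex 3.192 2.106 -1.008
endloop
endfacet
facet normal -0.936 0.181 0.302
outer loop
vertex 3.192 2.106 -1.008
vertex 2.474 0.838 -2.471
vertex 3.156 1.506 -0.76
endloop
endfacet
facet normal 0.348 0.340 0.874
outer loop
vertex 3.192 2.106 -1.008
vertex 3.156 1.506 -0.76
vertex 3.701 1.704 -1.054
endloop
endfacet
facet normal -0.348 -0.342 -0.873
outer loop
vertex 2.474 0.838 -2.471
vertex 3.019 1.036 -2.766
vertex 2.984 0.436 -2.517
endloop
endfacet
facet normal -0.515 -0.709 0.482
outer loop
vertex 2.474 0.838 -2.471
vertex 2.984 0.436 -2.517
vertex 3.156 1.506 -0.76
endloop
endfacet
facet normal -0.515 -0.709 0.482
outer loop
vertex 3.156 1.506 -0.76
vertex 2.984 0.436 -2.517
vertex 3.665 1.105 -0.806
endloop
endfacet
facet normal 0.347 0.341 0.874
outer loop
vertex 3.156 1.506 -0.76
vertex 3.665 1.105 -0.806
vertex 3.701 1.704 -1.054
endloop
endfacet
facet normal -0.349 -0.342 -0.873
outer loop
vertex 2.984 0.436 -2.517
vertex 3.019 1.036 -2.766
vertex 3.528 0.634 -2.812
endloop
endfacet
facet normal 0.421 -0.889 0.180
outer loop
vertex 2.984 0.436 -2.517
vertex 3.528 0.634 -2.812
vertex 3.665 1.105 -0.806
endloop
endfacet
facet normal 0.420 -0.889 0.180
outer loop
vertex 3.665 1.105 -0.806
vertex 3.528 0.634 -2.812
vertex 4.21 1.303 -1.1
endloop
endfacet
facet normal 0.347 0.341 0.874
outer loop
vertex 3.665 1.105 -0.806
vertex 4.21 1.303 -1.1
vertex 3.701 1.704 -1.054
endloop
endfacet
facet normal -0.348 -0.340 -0.874
outer loop
vertex 3.528 0.634 -2.812
vertex 3.019 1.036 -2.766
vertex 3.564 1.234 -3.06
endloop
endfacet
facet normal 0.936 -0.181 -0.302
outer loop
vertex 3.528 0.634 -2.812
vertex 3.564 1.234 -3.06
vertex 4.21 1.303 -1.1
endloop
endfacet
facet normal 0.936 -0.182 -0.302
outer loop
vertex 4.21 1.303 -1.1
vertex 3.564 1.234 -3.06
vertex 4.246 1.902 -1.349
endloop
endfacet
facet normal 0.348 0.342 0.873
outer loop
vertex 4.21 1.303 -1.1
vertex 4.246 1.902 -1.349
vertex 3.701 1.704 -1.054
endloop
endfacet

endsolid


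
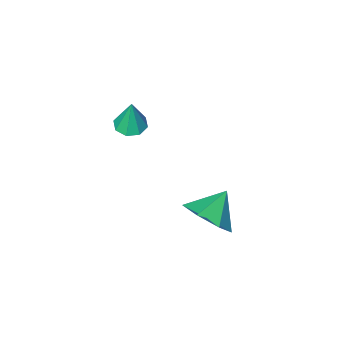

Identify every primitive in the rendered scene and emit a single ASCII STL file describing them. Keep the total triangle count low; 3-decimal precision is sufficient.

solid 
facet normal -0.046 -0.146 -0.988
outer loop
vertex 2.884 0.965 1.218
vertex 2.471 0.552 1.298
vertex 2.466 1.136 1.212
endloop
endfacet
facet normal 0.365 0.902 0.232
outer loop
vertex 2.884 0.965 1.218
vertex 2.466 1.136 1.212
vertex 2.529 0.748 2.622
endloop
endfacet
facet normal -0.042 -0.146 -0.988
outer loop
vertex 2.466 1.136 1.212
vertex 2.471 0.552 1.298
vertex 2.051 0.964 1.255
endloop
endfacet
facet normal -0.346 0.901 0.263
outer loop
vertex 2.466 1.136 1.212
vertex 2.051 0.964 1.255
vertex 2.529 0.748 2.622
endloop
endfacet
facet normal -0.043 -0.147 -0.988
outer loop
vertex 2.051 0.964 1.255
vertex 2.471 0.552 1.298
vertex 1.881 0.551 1.324
endloop
endfacet
facet normal -0.841 0.406 0.358
outer loop
vertex 2.051 0.964 1.255
vertex 1.881 0.551 1.324
vertex 2.529 0.748 2.622
endloop
endfacet
facet normal -0.043 -0.146 -0.988
outer loop
vertex 1.881 0.551 1.324
vertex 2.471 0.552 1.298
vertex 2.057 0.139 1.377
endloop
endfacet
facet normal -0.835 -0.297 0.462
outer loop
vertex 1.881 0.551 1.324
vertex 2.057 0.139 1.377
vertex 2.529 0.748 2.622
endloop
endfacet
facet normal -0.043 -0.146 -0.988
outer loop
vertex 2.057 0.139 1.377
vertex 2.471 0.552 1.298
vertex 2.475 -0.032 1.384
endloop
endfacet
facet normal -0.332 -0.791 0.513
outer loop
vertex 2.057 0.139 1.377
vertex 2.475 -0.032 1.384
vertex 2.529 0.748 2.622
endloop
endfacet
facet normal -0.042 -0.146 -0.988
outer loop
vertex 2.475 -0.032 1.384
vertex 2.471 0.552 1.298
vertex 2.891 0.14 1.341
endloop
endfacet
facet normal 0.377 -0.791 0.482
outer loop
vertex 2.475 -0.032 1.384
vertex 2.891 0.14 1.341
vertex 2.529 0.748 2.622
endloop
endfacet
facet normal -0.043 -0.147 -0.988
outer loop
vertex 2.891 0.14 1.341
vertex 2.471 0.552 1.298
vertex 3.06 0.553 1.272
endloop
endfacet
facet normal 0.874 -0.293 0.386
outer loop
vertex 2.891 0.14 1.341
vertex 3.06 0.553 1.272
vertex 2.529 0.748 2.622
endloop
endfacet
facet normal -0.043 -0.148 -0.988
outer loop
vertex 3.06 0.553 1.272
vertex 2.471 0.552 1.298
vertex 2.884 0.965 1.218
endloop
endfacet
facet normal 0.868 0.408 0.283
outer loop
vertex 3.06 0.553 1.272
vertex 2.884 0.965 1.218
vertex 2.529 0.748 2.622
endloop
endfacet
facet normal 0.765 0.198 -0.613
outer loop
vertex 1.847 2.81 -1.657
vertex 1.242 3.384 -2.226
vertex 1.807 3.656 -1.434
endloop
endfacet
facet normal 0.073 -0.251 0.965
outer loop
vertex 1.847 2.81 -1.657
vertex 1.807 3.656 -1.434
vertex 0.278 3.136 -1.454
endloop
endfacet
facet normal 0.765 0.198 -0.613
outer loop
vertex 1.807 3.656 -1.434
vertex 1.242 3.384 -2.226
vertex 1.341 4.298 -1.808
endloop
endfacet
facet normal -0.152 0.413 0.898
outer loop
vertex 1.807 3.656 -1.434
vertex 1.341 4.298 -1.808
vertex 0.278 3.136 -1.454
endloop
endfacet
facet normal 0.765 0.197 -0.613
outer loop
vertex 1.341 4.298 -1.808
vertex 1.242 3.384 -2.226
vertex 0.801 4.252 -2.497
endloop
endfacet
facet normal -0.600 0.678 0.425
outer loop
vertex 1.341 4.298 -1.808
vertex 0.801 4.252 -2.497
vertex 0.278 3.136 -1.454
endloop
endfacet
facet normal 0.765 0.197 -0.613
outer loop
vertex 0.801 4.252 -2.497
vertex 1.242 3.384 -2.226
vertex 0.593 3.552 -2.982
endloop
endfacet
facet normal -0.933 0.345 -0.098
outer loop
vertex 0.801 4.252 -2.497
vertex 0.593 3.552 -2.982
vertex 0.278 3.136 -1.454
endloop
endfacet
facet normal 0.765 0.197 -0.613
outer loop
vertex 0.593 3.552 -2.982
vertex 1.242 3.384 -2.226
vertex 0.873 2.726 -2.898
endloop
endfacet
facet normal -0.901 -0.334 -0.277
outer loop
vertex 0.593 3.552 -2.982
vertex 0.873 2.726 -2.898
vertex 0.278 3.136 -1.454
endloop
endfacet
facet normal 0.765 0.197 -0.613
outer loop
vertex 0.873 2.726 -2.898
vertex 1.242 3.384 -2.226
vertex 1.431 2.395 -2.308
endloop
endfacet
facet normal -0.528 -0.849 0.023
outer loop
vertex 0.873 2.726 -2.898
vertex 1.431 2.395 -2.308
vertex 0.278 3.136 -1.454
endloop
endfacet
facet normal 0.764 0.197 -0.614
outer loop
vertex 1.431 2.395 -2.308
vertex 1.242 3.384 -2.226
vertex 1.847 2.81 -1.657
endloop
endfacet
facet normal -0.094 -0.811 0.577
outer loop
vertex 1.431 2.395 -2.308
vertex 1.847 2.81 -1.657
vertex 0.278 3.136 -1.454
endloop
endfacet

endsolid


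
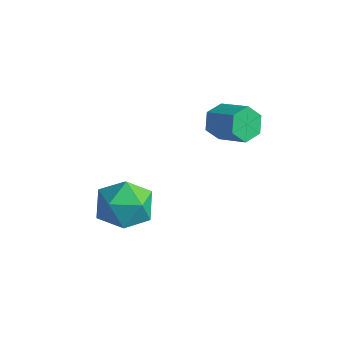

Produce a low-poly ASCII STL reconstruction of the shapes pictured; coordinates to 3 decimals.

solid 
facet normal 0.453 0.455 0.767
outer loop
vertex -1.544 -1.801 -3.402
vertex -2.038 -2.431 -2.736
vertex -1.11 -2.704 -3.122
endloop
endfacet
facet normal 0.863 0.471 0.183
outer loop
vertex -1.544 -1.801 -3.402
vertex -1.11 -2.704 -3.122
vertex -1.07 -2.393 -4.114
endloop
endfacet
facet normal 0.498 0.800 -0.334
outer loop
vertex -1.544 -1.801 -3.402
vertex -1.07 -2.393 -4.114
vertex -1.972 -1.927 -4.342
endloop
endfacet
facet normal -0.138 0.988 -0.069
outer loop
vertex -1.544 -1.801 -3.402
vertex -1.972 -1.927 -4.342
vertex -2.57 -1.951 -3.491
endloop
endfacet
facet normal -0.166 0.775 0.610
outer loop
vertex -1.544 -1.801 -3.402
vertex -2.57 -1.951 -3.491
vertex -2.038 -2.431 -2.736
endloop
endfacet
facet normal 0.979 -0.202 -0.024
outer loop
vertex -1.07 -2.393 -4.114
vertex -1.11 -2.704 -3.122
vertex -1.27 -3.389 -3.889
endloop
endfacet
facet normal 0.316 -0.229 0.921
outer loop
vertex -1.11 -2.704 -3.122
vertex -2.038 -2.431 -2.736
vertex -1.868 -3.413 -3.038
endloop
endfacet
facet normal -0.687 0.289 0.667
outer loop
vertex -2.038 -2.431 -2.736
vertex -2.57 -1.951 -3.491
vertex -2.77 -2.947 -3.266
endloop
endfacet
facet normal -0.641 0.634 -0.433
outer loop
vertex -2.57 -1.951 -3.491
vertex -1.972 -1.927 -4.342
vertex -2.73 -2.636 -4.258
endloop
endfacet
facet normal 0.389 0.332 -0.860
outer loop
vertex -1.972 -1.927 -4.342
vertex -1.07 -2.393 -4.114
vertex -1.802 -2.909 -4.644
endloop
endfacet
facet normal 0.138 -0.988 0.069
outer loop
vertex -2.296 -3.539 -3.978
vertex -1.27 -3.389 -3.889
vertex -1.868 -3.413 -3.038
endloop
endfacet
facet normal -0.498 -0.800 0.334
outer loop
vertex -2.296 -3.539 -3.978
vertex -1.868 -3.413 -3.038
vertex -2.77 -2.947 -3.266
endloop
endfacet
facet normal -0.863 -0.471 -0.183
outer loop
vertex -2.296 -3.539 -3.978
vertex -2.77 -2.947 -3.266
vertex -2.73 -2.636 -4.258
endloop
endfacet
facet normal -0.453 -0.455 -0.767
outer loop
vertex -2.296 -3.539 -3.978
vertex -2.73 -2.636 -4.258
vertex -1.802 -2.909 -4.644
endloop
endfacet
facet normal 0.166 -0.775 -0.610
outer loop
vertex -2.296 -3.539 -3.978
vertex -1.802 -2.909 -4.644
vertex -1.27 -3.389 -3.889
endloop
endfacet
facet normal 0.641 -0.634 0.433
outer loop
vertex -1.868 -3.413 -3.038
vertex -1.27 -3.389 -3.889
vertex -1.11 -2.704 -3.122
endloop
endfacet
facet normal -0.389 -0.332 0.860
outer loop
vertex -2.77 -2.947 -3.266
vertex -1.868 -3.413 -3.038
vertex -2.038 -2.431 -2.736
endloop
endfacet
facet normal -0.979 0.202 0.024
outer loop
vertex -2.73 -2.636 -4.258
vertex -2.77 -2.947 -3.266
vertex -2.57 -1.951 -3.491
endloop
endfacet
facet normal -0.316 0.229 -0.921
outer loop
vertex -1.802 -2.909 -4.644
vertex -2.73 -2.636 -4.258
vertex -1.972 -1.927 -4.342
endloop
endfacet
facet normal 0.687 -0.289 -0.667
outer loop
vertex -1.27 -3.389 -3.889
vertex -1.802 -2.909 -4.644
vertex -1.07 -2.393 -4.114
endloop
endfacet
facet normal -0.877 0.032 -0.479
outer loop
vertex -0.248 -0.125 -1.031
vertex -0.502 0.22 -0.542
vertex -0.218 0.524 -1.042
endloop
endfacet
facet normal 0.479 -0.037 -0.877
outer loop
vertex -0.248 -0.125 -1.031
vertex -0.218 0.524 -1.042
vertex 0.857 -0.166 -0.426
endloop
endfacet
facet normal 0.479 -0.037 -0.877
outer loop
vertex 0.857 -0.166 -0.426
vertex -0.218 0.524 -1.042
vertex 0.887 0.483 -0.437
endloop
endfacet
facet normal 0.876 -0.032 0.481
outer loop
vertex 0.857 -0.166 -0.426
vertex 0.887 0.483 -0.437
vertex 0.602 0.18 0.062
endloop
endfacet
facet normal -0.877 0.032 -0.479
outer loop
vertex -0.218 0.524 -1.042
vertex -0.502 0.22 -0.542
vertex -0.472 0.87 -0.553
endloop
endfacet
facet normal 0.280 0.846 -0.453
outer loop
vertex -0.218 0.524 -1.042
vertex -0.472 0.87 -0.553
vertex 0.887 0.483 -0.437
endloop
endfacet
facet normal 0.280 0.846 -0.454
outer loop
vertex 0.887 0.483 -0.437
vertex -0.472 0.87 -0.553
vertex 0.632 0.829 0.051
endloop
endfacet
facet normal 0.876 -0.032 0.481
outer loop
vertex 0.887 0.483 -0.437
vertex 0.632 0.829 0.051
vertex 0.602 0.18 0.062
endloop
endfacet
facet normal -0.876 0.032 -0.481
outer loop
vertex -0.472 0.87 -0.553
vertex -0.502 0.22 -0.542
vertex -0.757 0.566 -0.054
endloop
endfacet
facet normal -0.199 0.883 0.424
outer loop
vertex -0.472 0.87 -0.553
vertex -0.757 0.566 -0.054
vertex 0.632 0.829 0.051
endloop
endfacet
facet normal -0.199 0.883 0.424
outer loop
vertex 0.632 0.829 0.051
vertex -0.757 0.566 -0.054
vertex 0.348 0.525 0.551
endloop
endfacet
facet normal 0.877 -0.032 0.479
outer loop
vertex 0.632 0.829 0.051
vertex 0.348 0.525 0.551
vertex 0.602 0.18 0.062
endloop
endfacet
facet normal -0.876 0.032 -0.481
outer loop
vertex -0.757 0.566 -0.054
vertex -0.502 0.22 -0.542
vertex -0.787 -0.083 -0.043
endloop
endfacet
facet normal -0.479 0.037 0.877
outer loop
vertex -0.757 0.566 -0.054
vertex -0.787 -0.083 -0.043
vertex 0.348 0.525 0.551
endloop
endfacet
facet normal -0.479 0.037 0.877
outer loop
vertex 0.348 0.525 0.551
vertex -0.787 -0.083 -0.043
vertex 0.318 -0.124 0.562
endloop
endfacet
facet normal 0.877 -0.032 0.479
outer loop
vertex 0.348 0.525 0.551
vertex 0.318 -0.124 0.562
vertex 0.602 0.18 0.062
endloop
endfacet
facet normal -0.876 0.032 -0.481
outer loop
vertex -0.787 -0.083 -0.043
vertex -0.502 0.22 -0.542
vertex -0.532 -0.429 -0.531
endloop
endfacet
facet normal -0.280 -0.846 0.454
outer loop
vertex -0.787 -0.083 -0.043
vertex -0.532 -0.429 -0.531
vertex 0.318 -0.124 0.562
endloop
endfacet
facet normal -0.280 -0.846 0.454
outer loop
vertex 0.318 -0.124 0.562
vertex -0.532 -0.429 -0.531
vertex 0.572 -0.47 0.073
endloop
endfacet
facet normal 0.877 -0.032 0.479
outer loop
vertex 0.318 -0.124 0.562
vertex 0.572 -0.47 0.073
vertex 0.602 0.18 0.062
endloop
endfacet
facet normal -0.877 0.032 -0.479
outer loop
vertex -0.532 -0.429 -0.531
vertex -0.502 0.22 -0.542
vertex -0.248 -0.125 -1.031
endloop
endfacet
facet normal 0.199 -0.883 -0.424
outer loop
vertex -0.532 -0.429 -0.531
vertex -0.248 -0.125 -1.031
vertex 0.572 -0.47 0.073
endloop
endfacet
facet normal 0.199 -0.883 -0.424
outer loop
vertex 0.572 -0.47 0.073
vertex -0.248 -0.125 -1.031
vertex 0.857 -0.166 -0.426
endloop
endfacet
facet normal 0.876 -0.032 0.481
outer loop
vertex 0.572 -0.47 0.073
vertex 0.857 -0.166 -0.426
vertex 0.602 0.18 0.062
endloop
endfacet

endsolid


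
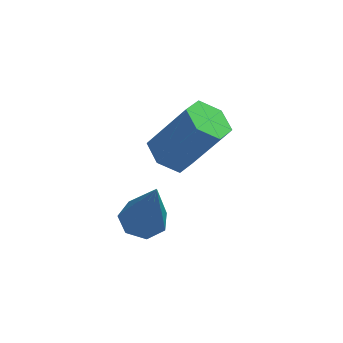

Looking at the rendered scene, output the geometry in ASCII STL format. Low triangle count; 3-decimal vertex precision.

solid 
facet normal -0.561 0.062 -0.825
outer loop
vertex 0.205 1.594 -4.484
vertex -0.173 0.969 -4.274
vertex -0.419 1.654 -4.055
endloop
endfacet
facet normal 0.101 0.995 0.007
outer loop
vertex 0.205 1.594 -4.484
vertex -0.419 1.654 -4.055
vertex 1.272 1.475 -2.916
endloop
endfacet
facet normal 0.100 0.995 0.007
outer loop
vertex 1.272 1.475 -2.916
vertex -0.419 1.654 -4.055
vertex 0.647 1.535 -2.487
endloop
endfacet
facet normal 0.561 -0.063 0.826
outer loop
vertex 1.272 1.475 -2.916
vertex 0.647 1.535 -2.487
vertex 0.893 0.851 -2.706
endloop
endfacet
facet normal -0.561 0.063 -0.826
outer loop
vertex -0.419 1.654 -4.055
vertex -0.173 0.969 -4.274
vertex -0.798 1.03 -3.845
endloop
endfacet
facet normal -0.661 0.567 0.492
outer loop
vertex -0.419 1.654 -4.055
vertex -0.798 1.03 -3.845
vertex 0.647 1.535 -2.487
endloop
endfacet
facet normal -0.661 0.566 0.493
outer loop
vertex 0.647 1.535 -2.487
vertex -0.798 1.03 -3.845
vertex 0.269 0.911 -2.277
endloop
endfacet
facet normal 0.561 -0.062 0.825
outer loop
vertex 0.647 1.535 -2.487
vertex 0.269 0.911 -2.277
vertex 0.893 0.851 -2.706
endloop
endfacet
facet normal -0.561 0.063 -0.826
outer loop
vertex -0.798 1.03 -3.845
vertex -0.173 0.969 -4.274
vertex -0.552 0.345 -4.064
endloop
endfacet
facet normal -0.762 -0.429 0.486
outer loop
vertex -0.798 1.03 -3.845
vertex -0.552 0.345 -4.064
vertex 0.269 0.911 -2.277
endloop
endfacet
facet normal -0.762 -0.429 0.486
outer loop
vertex 0.269 0.911 -2.277
vertex -0.552 0.345 -4.064
vertex 0.515 0.226 -2.496
endloop
endfacet
facet normal 0.561 -0.062 0.825
outer loop
vertex 0.269 0.911 -2.277
vertex 0.515 0.226 -2.496
vertex 0.893 0.851 -2.706
endloop
endfacet
facet normal -0.561 0.063 -0.826
outer loop
vertex -0.552 0.345 -4.064
vertex -0.173 0.969 -4.274
vertex 0.073 0.285 -4.493
endloop
endfacet
facet normal -0.100 -0.995 -0.007
outer loop
vertex -0.552 0.345 -4.064
vertex 0.073 0.285 -4.493
vertex 0.515 0.226 -2.496
endloop
endfacet
facet normal -0.101 -0.995 -0.007
outer loop
vertex 0.515 0.226 -2.496
vertex 0.073 0.285 -4.493
vertex 1.139 0.166 -2.925
endloop
endfacet
facet normal 0.561 -0.062 0.825
outer loop
vertex 0.515 0.226 -2.496
vertex 1.139 0.166 -2.925
vertex 0.893 0.851 -2.706
endloop
endfacet
facet normal -0.561 0.062 -0.825
outer loop
vertex 0.073 0.285 -4.493
vertex -0.173 0.969 -4.274
vertex 0.451 0.909 -4.703
endloop
endfacet
facet normal 0.661 -0.566 -0.492
outer loop
vertex 0.073 0.285 -4.493
vertex 0.451 0.909 -4.703
vertex 1.139 0.166 -2.925
endloop
endfacet
facet normal 0.660 -0.567 -0.492
outer loop
vertex 1.139 0.166 -2.925
vertex 0.451 0.909 -4.703
vertex 1.518 0.79 -3.135
endloop
endfacet
facet normal 0.561 -0.063 0.826
outer loop
vertex 1.139 0.166 -2.925
vertex 1.518 0.79 -3.135
vertex 0.893 0.851 -2.706
endloop
endfacet
facet normal -0.561 0.062 -0.825
outer loop
vertex 0.451 0.909 -4.703
vertex -0.173 0.969 -4.274
vertex 0.205 1.594 -4.484
endloop
endfacet
facet normal 0.762 0.429 -0.486
outer loop
vertex 0.451 0.909 -4.703
vertex 0.205 1.594 -4.484
vertex 1.518 0.79 -3.135
endloop
endfacet
facet normal 0.762 0.429 -0.486
outer loop
vertex 1.518 0.79 -3.135
vertex 0.205 1.594 -4.484
vertex 1.272 1.475 -2.916
endloop
endfacet
facet normal 0.561 -0.063 0.826
outer loop
vertex 1.518 0.79 -3.135
vertex 1.272 1.475 -2.916
vertex 0.893 0.851 -2.706
endloop
endfacet
facet normal -0.158 0.320 -0.934
outer loop
vertex -0.46 -2.417 -4.225
vertex -1.018 -2.105 -4.024
vertex -0.393 -1.867 -4.048
endloop
endfacet
facet normal 0.987 -0.144 0.074
outer loop
vertex -0.46 -2.417 -4.225
vertex -0.393 -1.867 -4.048
vertex -0.682 -2.795 -2.016
endloop
endfacet
facet normal -0.158 0.320 -0.934
outer loop
vertex -0.393 -1.867 -4.048
vertex -1.018 -2.105 -4.024
vertex -0.796 -1.497 -3.853
endloop
endfacet
facet normal 0.719 0.588 0.371
outer loop
vertex -0.393 -1.867 -4.048
vertex -0.796 -1.497 -3.853
vertex -0.682 -2.795 -2.016
endloop
endfacet
facet normal -0.157 0.320 -0.934
outer loop
vertex -0.796 -1.497 -3.853
vertex -1.018 -2.105 -4.024
vertex -1.367 -1.585 -3.787
endloop
endfacet
facet normal -0.059 0.814 0.578
outer loop
vertex -0.796 -1.497 -3.853
vertex -1.367 -1.585 -3.787
vertex -0.682 -2.795 -2.016
endloop
endfacet
facet normal -0.157 0.321 -0.934
outer loop
vertex -1.367 -1.585 -3.787
vertex -1.018 -2.105 -4.024
vertex -1.676 -2.065 -3.9
endloop
endfacet
facet normal -0.759 0.362 0.541
outer loop
vertex -1.367 -1.585 -3.787
vertex -1.676 -2.065 -3.9
vertex -0.682 -2.795 -2.016
endloop
endfacet
facet normal -0.157 0.320 -0.934
outer loop
vertex -1.676 -2.065 -3.9
vertex -1.018 -2.105 -4.024
vertex -1.489 -2.575 -4.106
endloop
endfacet
facet normal -0.857 -0.429 0.286
outer loop
vertex -1.676 -2.065 -3.9
vertex -1.489 -2.575 -4.106
vertex -0.682 -2.795 -2.016
endloop
endfacet
facet normal -0.157 0.321 -0.934
outer loop
vertex -1.489 -2.575 -4.106
vertex -1.018 -2.105 -4.024
vertex -0.948 -2.732 -4.251
endloop
endfacet
facet normal -0.277 -0.961 0.006
outer loop
vertex -1.489 -2.575 -4.106
vertex -0.948 -2.732 -4.251
vertex -0.682 -2.795 -2.016
endloop
endfacet
facet normal -0.157 0.321 -0.934
outer loop
vertex -0.948 -2.732 -4.251
vertex -1.018 -2.105 -4.024
vertex -0.46 -2.417 -4.225
endloop
endfacet
facet normal 0.544 -0.835 -0.088
outer loop
vertex -0.948 -2.732 -4.251
vertex -0.46 -2.417 -4.225
vertex -0.682 -2.795 -2.016
endloop
endfacet

endsolid


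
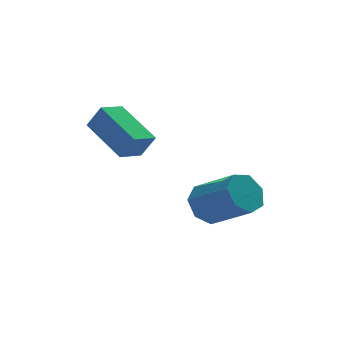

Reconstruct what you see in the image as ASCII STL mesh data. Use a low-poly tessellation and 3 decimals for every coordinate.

solid 
facet normal -0.575 0.637 -0.513
outer loop
vertex -0.52 -2.419 -2.425
vertex -1.001 -2.433 -1.903
vertex -0.447 -1.996 -1.982
endloop
endfacet
facet normal 0.809 0.353 -0.470
outer loop
vertex -0.52 -2.419 -2.425
vertex -0.447 -1.996 -1.982
vertex 0.362 -3.392 -1.639
endloop
endfacet
facet normal 0.809 0.354 -0.469
outer loop
vertex 0.362 -3.392 -1.639
vertex -0.447 -1.996 -1.982
vertex 0.434 -2.97 -1.197
endloop
endfacet
facet normal 0.577 -0.636 0.513
outer loop
vertex 0.362 -3.392 -1.639
vertex 0.434 -2.97 -1.197
vertex -0.119 -3.407 -1.117
endloop
endfacet
facet normal -0.576 0.637 -0.513
outer loop
vertex -0.447 -1.996 -1.982
vertex -1.001 -2.433 -1.903
vertex -0.791 -1.903 -1.48
endloop
endfacet
facet normal 0.597 0.756 0.269
outer loop
vertex -0.447 -1.996 -1.982
vertex -0.791 -1.903 -1.48
vertex 0.434 -2.97 -1.197
endloop
endfacet
facet normal 0.597 0.756 0.267
outer loop
vertex 0.434 -2.97 -1.197
vertex -0.791 -1.903 -1.48
vertex 0.09 -2.876 -0.695
endloop
endfacet
facet normal 0.576 -0.635 0.514
outer loop
vertex 0.434 -2.97 -1.197
vertex 0.09 -2.876 -0.695
vertex -0.119 -3.407 -1.117
endloop
endfacet
facet normal -0.576 0.637 -0.512
outer loop
vertex -0.791 -1.903 -1.48
vertex -1.001 -2.433 -1.903
vertex -1.293 -2.209 -1.296
endloop
endfacet
facet normal -0.065 0.590 0.805
outer loop
vertex -0.791 -1.903 -1.48
vertex -1.293 -2.209 -1.296
vertex 0.09 -2.876 -0.695
endloop
endfacet
facet normal -0.065 0.590 0.805
outer loop
vertex 0.09 -2.876 -0.695
vertex -1.293 -2.209 -1.296
vertex -0.412 -3.182 -0.511
endloop
endfacet
facet normal 0.576 -0.635 0.514
outer loop
vertex 0.09 -2.876 -0.695
vertex -0.412 -3.182 -0.511
vertex -0.119 -3.407 -1.117
endloop
endfacet
facet normal -0.576 0.637 -0.512
outer loop
vertex -1.293 -2.209 -1.296
vertex -1.001 -2.433 -1.903
vertex -1.575 -2.684 -1.569
endloop
endfacet
facet normal -0.678 -0.020 0.735
outer loop
vertex -1.293 -2.209 -1.296
vertex -1.575 -2.684 -1.569
vertex -0.412 -3.182 -0.511
endloop
endfacet
facet normal -0.678 -0.020 0.735
outer loop
vertex -0.412 -3.182 -0.511
vertex -1.575 -2.684 -1.569
vertex -0.694 -3.657 -0.784
endloop
endfacet
facet normal 0.575 -0.637 0.514
outer loop
vertex -0.412 -3.182 -0.511
vertex -0.694 -3.657 -0.784
vertex -0.119 -3.407 -1.117
endloop
endfacet
facet normal -0.577 0.636 -0.513
outer loop
vertex -1.575 -2.684 -1.569
vertex -1.001 -2.433 -1.903
vertex -1.424 -2.97 -2.093
endloop
endfacet
facet normal -0.780 -0.616 0.112
outer loop
vertex -1.575 -2.684 -1.569
vertex -1.424 -2.97 -2.093
vertex -0.694 -3.657 -0.784
endloop
endfacet
facet normal -0.780 -0.615 0.112
outer loop
vertex -0.694 -3.657 -0.784
vertex -1.424 -2.97 -2.093
vertex -0.543 -3.944 -1.308
endloop
endfacet
facet normal 0.575 -0.637 0.514
outer loop
vertex -0.694 -3.657 -0.784
vertex -0.543 -3.944 -1.308
vertex -0.119 -3.407 -1.117
endloop
endfacet
facet normal -0.577 0.636 -0.513
outer loop
vertex -1.424 -2.97 -2.093
vertex -1.001 -2.433 -1.903
vertex -0.955 -2.852 -2.474
endloop
endfacet
facet normal -0.296 -0.747 -0.595
outer loop
vertex -1.424 -2.97 -2.093
vertex -0.955 -2.852 -2.474
vertex -0.543 -3.944 -1.308
endloop
endfacet
facet normal -0.295 -0.747 -0.595
outer loop
vertex -0.543 -3.944 -1.308
vertex -0.955 -2.852 -2.474
vertex -0.073 -3.826 -1.689
endloop
endfacet
facet normal 0.576 -0.637 0.513
outer loop
vertex -0.543 -3.944 -1.308
vertex -0.073 -3.826 -1.689
vertex -0.119 -3.407 -1.117
endloop
endfacet
facet normal -0.576 0.636 -0.513
outer loop
vertex -0.955 -2.852 -2.474
vertex -1.001 -2.433 -1.903
vertex -0.52 -2.419 -2.425
endloop
endfacet
facet normal 0.411 -0.316 -0.855
outer loop
vertex -0.955 -2.852 -2.474
vertex -0.52 -2.419 -2.425
vertex -0.073 -3.826 -1.689
endloop
endfacet
facet normal 0.413 -0.316 -0.854
outer loop
vertex -0.073 -3.826 -1.689
vertex -0.52 -2.419 -2.425
vertex 0.362 -3.392 -1.639
endloop
endfacet
facet normal 0.576 -0.637 0.513
outer loop
vertex -0.073 -3.826 -1.689
vertex 0.362 -3.392 -1.639
vertex -0.119 -3.407 -1.117
endloop
endfacet
facet normal -0.426 0.289 -0.857
outer loop
vertex -4.101 -1.33 0.91
vertex -3.441 -0.856 0.742
vertex -3.397 -2.582 0.138
endloop
endfacet
facet normal -0.795 -0.572 0.203
outer loop
vertex -3.039 -2.824 0.858
vertex -4.101 -1.33 0.91
vertex -3.397 -2.582 0.138
endloop
endfacet
facet normal -0.426 0.289 -0.857
outer loop
vertex -3.397 -2.582 0.138
vertex -3.441 -0.856 0.742
vertex -2.737 -2.107 -0.03
endloop
endfacet
facet normal 0.432 -0.768 -0.473
outer loop
vertex -2.737 -2.107 -0.03
vertex -3.039 -2.824 0.858
vertex -3.397 -2.582 0.138
endloop
endfacet
facet normal -0.431 0.768 0.473
outer loop
vertex -4.101 -1.33 0.91
vertex -3.083 -1.098 1.462
vertex -3.441 -0.856 0.742
endloop
endfacet
facet normal -0.795 -0.572 0.202
outer loop
vertex -3.743 -1.573 1.63
vertex -4.101 -1.33 0.91
vertex -3.039 -2.824 0.858
endloop
endfacet
facet normal -0.432 0.768 0.474
outer loop
vertex -3.743 -1.573 1.63
vertex -3.083 -1.098 1.462
vertex -4.101 -1.33 0.91
endloop
endfacet
facet normal 0.795 0.572 -0.203
outer loop
vertex -3.441 -0.856 0.742
vertex -3.083 -1.098 1.462
vertex -2.737 -2.107 -0.03
endloop
endfacet
facet normal 0.431 -0.768 -0.474
outer loop
vertex -2.379 -2.35 0.69
vertex -3.039 -2.824 0.858
vertex -2.737 -2.107 -0.03
endloop
endfacet
facet normal 0.795 0.572 -0.202
outer loop
vertex -2.737 -2.107 -0.03
vertex -3.083 -1.098 1.462
vertex -2.379 -2.35 0.69
endloop
endfacet
facet normal 0.426 -0.289 0.857
outer loop
vertex -2.379 -2.35 0.69
vertex -3.743 -1.573 1.63
vertex -3.039 -2.824 0.858
endloop
endfacet
facet normal 0.426 -0.289 0.857
outer loop
vertex -3.083 -1.098 1.462
vertex -3.743 -1.573 1.63
vertex -2.379 -2.35 0.69
endloop
endfacet

endsolid


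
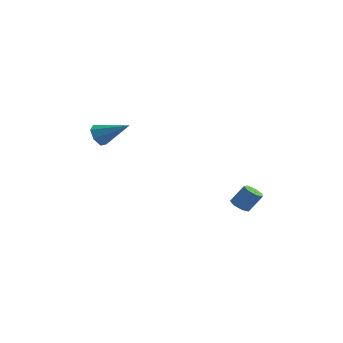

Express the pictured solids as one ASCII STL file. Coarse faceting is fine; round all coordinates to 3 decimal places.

solid 
facet normal -0.481 -0.285 -0.829
outer loop
vertex 4.152 -1.37 -3.834
vertex 3.597 -1.361 -3.515
vertex 3.878 -0.887 -3.841
endloop
endfacet
facet normal 0.724 0.403 -0.559
outer loop
vertex 4.152 -1.37 -3.834
vertex 3.878 -0.887 -3.841
vertex 4.797 -0.989 -2.724
endloop
endfacet
facet normal 0.725 0.402 -0.560
outer loop
vertex 4.797 -0.989 -2.724
vertex 3.878 -0.887 -3.841
vertex 4.524 -0.506 -2.731
endloop
endfacet
facet normal 0.482 0.285 0.829
outer loop
vertex 4.797 -0.989 -2.724
vertex 4.524 -0.506 -2.731
vertex 4.243 -0.979 -2.405
endloop
endfacet
facet normal -0.481 -0.285 -0.829
outer loop
vertex 3.878 -0.887 -3.841
vertex 3.597 -1.361 -3.515
vertex 3.393 -0.76 -3.603
endloop
endfacet
facet normal 0.068 0.931 -0.359
outer loop
vertex 3.878 -0.887 -3.841
vertex 3.393 -0.76 -3.603
vertex 4.524 -0.506 -2.731
endloop
endfacet
facet normal 0.067 0.931 -0.358
outer loop
vertex 4.524 -0.506 -2.731
vertex 3.393 -0.76 -3.603
vertex 4.038 -0.379 -2.492
endloop
endfacet
facet normal 0.482 0.285 0.829
outer loop
vertex 4.524 -0.506 -2.731
vertex 4.038 -0.379 -2.492
vertex 4.243 -0.979 -2.405
endloop
endfacet
facet normal -0.482 -0.285 -0.828
outer loop
vertex 3.393 -0.76 -3.603
vertex 3.597 -1.361 -3.515
vertex 3.062 -1.086 -3.298
endloop
endfacet
facet normal -0.642 0.758 0.113
outer loop
vertex 3.393 -0.76 -3.603
vertex 3.062 -1.086 -3.298
vertex 4.038 -0.379 -2.492
endloop
endfacet
facet normal -0.642 0.758 0.113
outer loop
vertex 4.038 -0.379 -2.492
vertex 3.062 -1.086 -3.298
vertex 3.707 -0.705 -2.188
endloop
endfacet
facet normal 0.481 0.285 0.829
outer loop
vertex 4.038 -0.379 -2.492
vertex 3.707 -0.705 -2.188
vertex 4.243 -0.979 -2.405
endloop
endfacet
facet normal -0.482 -0.285 -0.828
outer loop
vertex 3.062 -1.086 -3.298
vertex 3.597 -1.361 -3.515
vertex 3.134 -1.618 -3.157
endloop
endfacet
facet normal -0.867 0.015 0.499
outer loop
vertex 3.062 -1.086 -3.298
vertex 3.134 -1.618 -3.157
vertex 3.707 -0.705 -2.188
endloop
endfacet
facet normal -0.867 0.015 0.499
outer loop
vertex 3.707 -0.705 -2.188
vertex 3.134 -1.618 -3.157
vertex 3.779 -1.237 -2.047
endloop
endfacet
facet normal 0.481 0.285 0.829
outer loop
vertex 3.707 -0.705 -2.188
vertex 3.779 -1.237 -2.047
vertex 4.243 -0.979 -2.405
endloop
endfacet
facet normal -0.483 -0.284 -0.828
outer loop
vertex 3.134 -1.618 -3.157
vertex 3.597 -1.361 -3.515
vertex 3.555 -1.957 -3.286
endloop
endfacet
facet normal -0.440 -0.740 0.509
outer loop
vertex 3.134 -1.618 -3.157
vertex 3.555 -1.957 -3.286
vertex 3.779 -1.237 -2.047
endloop
endfacet
facet normal -0.439 -0.740 0.509
outer loop
vertex 3.779 -1.237 -2.047
vertex 3.555 -1.957 -3.286
vertex 4.2 -1.575 -2.175
endloop
endfacet
facet normal 0.481 0.285 0.829
outer loop
vertex 3.779 -1.237 -2.047
vertex 4.2 -1.575 -2.175
vertex 4.243 -0.979 -2.405
endloop
endfacet
facet normal -0.481 -0.285 -0.829
outer loop
vertex 3.555 -1.957 -3.286
vertex 3.597 -1.361 -3.515
vertex 4.008 -1.846 -3.587
endloop
endfacet
facet normal 0.320 -0.937 0.136
outer loop
vertex 3.555 -1.957 -3.286
vertex 4.008 -1.846 -3.587
vertex 4.2 -1.575 -2.175
endloop
endfacet
facet normal 0.319 -0.938 0.137
outer loop
vertex 4.2 -1.575 -2.175
vertex 4.008 -1.846 -3.587
vertex 4.653 -1.465 -2.477
endloop
endfacet
facet normal 0.483 0.285 0.828
outer loop
vertex 4.2 -1.575 -2.175
vertex 4.653 -1.465 -2.477
vertex 4.243 -0.979 -2.405
endloop
endfacet
facet normal -0.481 -0.285 -0.829
outer loop
vertex 4.008 -1.846 -3.587
vertex 3.597 -1.361 -3.515
vertex 4.152 -1.37 -3.834
endloop
endfacet
facet normal 0.837 -0.429 -0.339
outer loop
vertex 4.008 -1.846 -3.587
vertex 4.152 -1.37 -3.834
vertex 4.653 -1.465 -2.477
endloop
endfacet
facet normal 0.837 -0.429 -0.339
outer loop
vertex 4.653 -1.465 -2.477
vertex 4.152 -1.37 -3.834
vertex 4.797 -0.989 -2.724
endloop
endfacet
facet normal 0.482 0.284 0.829
outer loop
vertex 4.653 -1.465 -2.477
vertex 4.797 -0.989 -2.724
vertex 4.243 -0.979 -2.405
endloop
endfacet
facet normal -0.863 -0.201 -0.462
outer loop
vertex -3.599 -4.172 0.565
vertex -4.001 -3.764 1.138
vertex -3.693 -3.486 0.442
endloop
endfacet
facet normal 0.749 -0.016 -0.663
outer loop
vertex -3.599 -4.172 0.565
vertex -3.693 -3.486 0.442
vertex -2.239 -3.356 2.082
endloop
endfacet
facet normal -0.864 -0.200 -0.462
outer loop
vertex -3.693 -3.486 0.442
vertex -4.001 -3.764 1.138
vertex -4.018 -3.01 0.844
endloop
endfacet
facet normal 0.478 0.734 -0.482
outer loop
vertex -3.693 -3.486 0.442
vertex -4.018 -3.01 0.844
vertex -2.239 -3.356 2.082
endloop
endfacet
facet normal -0.863 -0.200 -0.463
outer loop
vertex -4.018 -3.01 0.844
vertex -4.001 -3.764 1.138
vertex -4.331 -3.102 1.467
endloop
endfacet
facet normal 0.067 0.982 0.178
outer loop
vertex -4.018 -3.01 0.844
vertex -4.331 -3.102 1.467
vertex -2.239 -3.356 2.082
endloop
endfacet
facet normal -0.864 -0.200 -0.463
outer loop
vertex -4.331 -3.102 1.467
vertex -4.001 -3.764 1.138
vertex -4.395 -3.692 1.842
endloop
endfacet
facet normal -0.176 0.542 0.822
outer loop
vertex -4.331 -3.102 1.467
vertex -4.395 -3.692 1.842
vertex -2.239 -3.356 2.082
endloop
endfacet
facet normal -0.863 -0.201 -0.463
outer loop
vertex -4.395 -3.692 1.842
vertex -4.001 -3.764 1.138
vertex -4.162 -4.337 1.687
endloop
endfacet
facet normal -0.067 -0.256 0.964
outer loop
vertex -4.395 -3.692 1.842
vertex -4.162 -4.337 1.687
vertex -2.239 -3.356 2.082
endloop
endfacet
facet normal -0.864 -0.201 -0.463
outer loop
vertex -4.162 -4.337 1.687
vertex -4.001 -3.764 1.138
vertex -3.808 -4.551 1.119
endloop
endfacet
facet normal 0.311 -0.809 0.498
outer loop
vertex -4.162 -4.337 1.687
vertex -3.808 -4.551 1.119
vertex -2.239 -3.356 2.082
endloop
endfacet
facet normal -0.863 -0.201 -0.463
outer loop
vertex -3.808 -4.551 1.119
vertex -4.001 -3.764 1.138
vertex -3.599 -4.172 0.565
endloop
endfacet
facet normal 0.674 -0.703 -0.226
outer loop
vertex -3.808 -4.551 1.119
vertex -3.599 -4.172 0.565
vertex -2.239 -3.356 2.082
endloop
endfacet

endsolid


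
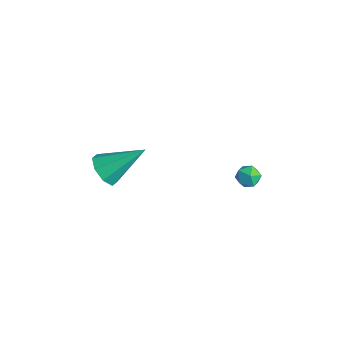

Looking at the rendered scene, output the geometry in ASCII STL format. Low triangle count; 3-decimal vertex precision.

solid 
facet normal -0.628 0.625 0.463
outer loop
vertex 3.39 4.393 -3.512
vertex 3.013 3.898 -3.355
vertex 3.485 4.08 -2.96
endloop
endfacet
facet normal 0.043 0.872 0.487
outer loop
vertex 3.39 4.393 -3.512
vertex 3.485 4.08 -2.96
vertex 3.986 4.256 -3.319
endloop
endfacet
facet normal 0.276 0.943 -0.184
outer loop
vertex 3.39 4.393 -3.512
vertex 3.986 4.256 -3.319
vertex 3.824 4.183 -3.936
endloop
endfacet
facet normal -0.250 0.741 -0.623
outer loop
vertex 3.39 4.393 -3.512
vertex 3.824 4.183 -3.936
vertex 3.223 3.962 -3.958
endloop
endfacet
facet normal -0.808 0.545 -0.224
outer loop
vertex 3.39 4.393 -3.512
vertex 3.223 3.962 -3.958
vertex 3.013 3.898 -3.355
endloop
endfacet
facet normal 0.446 0.381 0.810
outer loop
vertex 3.986 4.256 -3.319
vertex 3.485 4.08 -2.96
vertex 3.977 3.678 -3.042
endloop
endfacet
facet normal -0.638 -0.017 0.770
outer loop
vertex 3.485 4.08 -2.96
vertex 3.013 3.898 -3.355
vertex 3.376 3.457 -3.064
endloop
endfacet
facet normal -0.929 -0.148 -0.339
outer loop
vertex 3.013 3.898 -3.355
vertex 3.223 3.962 -3.958
vertex 3.214 3.384 -3.681
endloop
endfacet
facet normal -0.026 0.169 -0.985
outer loop
vertex 3.223 3.962 -3.958
vertex 3.824 4.183 -3.936
vertex 3.715 3.56 -4.04
endloop
endfacet
facet normal 0.823 0.496 -0.275
outer loop
vertex 3.824 4.183 -3.936
vertex 3.986 4.256 -3.319
vertex 4.187 3.742 -3.645
endloop
endfacet
facet normal 0.250 -0.741 0.623
outer loop
vertex 3.81 3.247 -3.488
vertex 3.977 3.678 -3.042
vertex 3.376 3.457 -3.064
endloop
endfacet
facet normal -0.276 -0.943 0.184
outer loop
vertex 3.81 3.247 -3.488
vertex 3.376 3.457 -3.064
vertex 3.214 3.384 -3.681
endloop
endfacet
facet normal -0.043 -0.872 -0.487
outer loop
vertex 3.81 3.247 -3.488
vertex 3.214 3.384 -3.681
vertex 3.715 3.56 -4.04
endloop
endfacet
facet normal 0.628 -0.625 -0.463
outer loop
vertex 3.81 3.247 -3.488
vertex 3.715 3.56 -4.04
vertex 4.187 3.742 -3.645
endloop
endfacet
facet normal 0.808 -0.545 0.224
outer loop
vertex 3.81 3.247 -3.488
vertex 4.187 3.742 -3.645
vertex 3.977 3.678 -3.042
endloop
endfacet
facet normal 0.026 -0.169 0.985
outer loop
vertex 3.376 3.457 -3.064
vertex 3.977 3.678 -3.042
vertex 3.485 4.08 -2.96
endloop
endfacet
facet normal -0.823 -0.496 0.275
outer loop
vertex 3.214 3.384 -3.681
vertex 3.376 3.457 -3.064
vertex 3.013 3.898 -3.355
endloop
endfacet
facet normal -0.446 -0.381 -0.810
outer loop
vertex 3.715 3.56 -4.04
vertex 3.214 3.384 -3.681
vertex 3.223 3.962 -3.958
endloop
endfacet
facet normal 0.638 0.017 -0.770
outer loop
vertex 4.187 3.742 -3.645
vertex 3.715 3.56 -4.04
vertex 3.824 4.183 -3.936
endloop
endfacet
facet normal 0.929 0.148 0.339
outer loop
vertex 3.977 3.678 -3.042
vertex 4.187 3.742 -3.645
vertex 3.986 4.256 -3.319
endloop
endfacet
facet normal -0.334 -0.731 -0.595
outer loop
vertex 2.114 -1.783 -2.229
vertex 1.72 -2.156 -1.549
vertex 1.49 -1.566 -2.145
endloop
endfacet
facet normal 0.212 0.817 -0.536
outer loop
vertex 2.114 -1.783 -2.229
vertex 1.49 -1.566 -2.145
vertex 2.44 -0.584 -0.271
endloop
endfacet
facet normal -0.334 -0.731 -0.595
outer loop
vertex 1.49 -1.566 -2.145
vertex 1.72 -2.156 -1.549
vertex 1.001 -1.695 -1.712
endloop
endfacet
facet normal -0.436 0.869 -0.234
outer loop
vertex 1.49 -1.566 -2.145
vertex 1.001 -1.695 -1.712
vertex 2.44 -0.584 -0.271
endloop
endfacet
facet normal -0.334 -0.732 -0.594
outer loop
vertex 1.001 -1.695 -1.712
vertex 1.72 -2.156 -1.549
vertex 0.934 -2.094 -1.183
endloop
endfacet
facet normal -0.761 0.561 0.327
outer loop
vertex 1.001 -1.695 -1.712
vertex 0.934 -2.094 -1.183
vertex 2.44 -0.584 -0.271
endloop
endfacet
facet normal -0.334 -0.731 -0.594
outer loop
vertex 0.934 -2.094 -1.183
vertex 1.72 -2.156 -1.549
vertex 1.327 -2.529 -0.869
endloop
endfacet
facet normal -0.570 0.075 0.818
outer loop
vertex 0.934 -2.094 -1.183
vertex 1.327 -2.529 -0.869
vertex 2.44 -0.584 -0.271
endloop
endfacet
facet normal -0.334 -0.731 -0.594
outer loop
vertex 1.327 -2.529 -0.869
vertex 1.72 -2.156 -1.549
vertex 1.951 -2.746 -0.953
endloop
endfacet
facet normal 0.022 -0.305 0.952
outer loop
vertex 1.327 -2.529 -0.869
vertex 1.951 -2.746 -0.953
vertex 2.44 -0.584 -0.271
endloop
endfacet
facet normal -0.335 -0.731 -0.594
outer loop
vertex 1.951 -2.746 -0.953
vertex 1.72 -2.156 -1.549
vertex 2.44 -2.618 -1.386
endloop
endfacet
facet normal 0.670 -0.357 0.651
outer loop
vertex 1.951 -2.746 -0.953
vertex 2.44 -2.618 -1.386
vertex 2.44 -0.584 -0.271
endloop
endfacet
facet normal -0.335 -0.731 -0.594
outer loop
vertex 2.44 -2.618 -1.386
vertex 1.72 -2.156 -1.549
vertex 2.507 -2.219 -1.915
endloop
endfacet
facet normal 0.995 -0.049 0.089
outer loop
vertex 2.44 -2.618 -1.386
vertex 2.507 -2.219 -1.915
vertex 2.44 -0.584 -0.271
endloop
endfacet
facet normal -0.335 -0.731 -0.595
outer loop
vertex 2.507 -2.219 -1.915
vertex 1.72 -2.156 -1.549
vertex 2.114 -1.783 -2.229
endloop
endfacet
facet normal 0.805 0.437 -0.401
outer loop
vertex 2.507 -2.219 -1.915
vertex 2.114 -1.783 -2.229
vertex 2.44 -0.584 -0.271
endloop
endfacet

endsolid
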